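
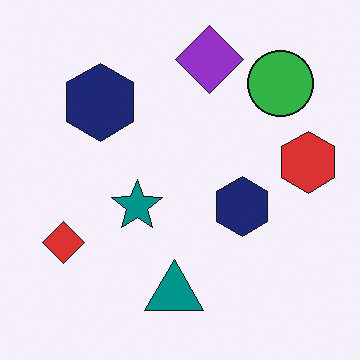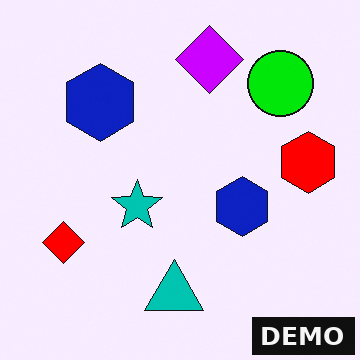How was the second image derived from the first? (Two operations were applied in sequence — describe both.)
The transformation is: heavily oversaturated, then watermarked with the text "DEMO" in the lower-right corner.

All colors are more vivid — a global saturation change. A dark label reading "DEMO" appears in the lower-right corner.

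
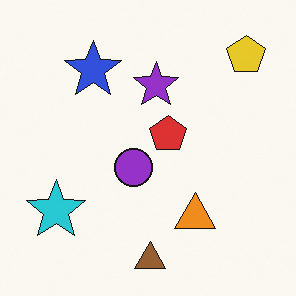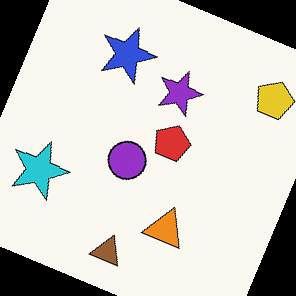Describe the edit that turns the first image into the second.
This is the original image rotated clockwise by a moderate amount.

Every shape is tilted by the same angle and the image corners show triangular fill wedges — a whole-image rotation by a non-right angle.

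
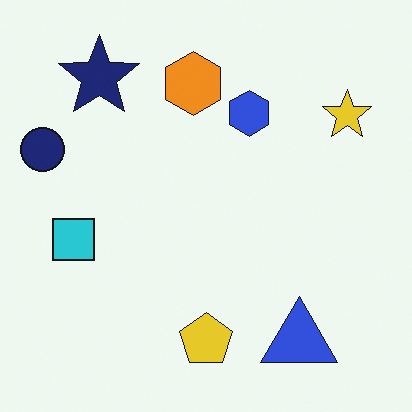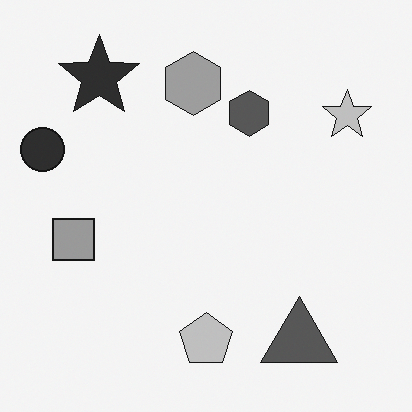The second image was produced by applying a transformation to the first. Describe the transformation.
This is the original image converted to grayscale.

All color is removed — every shape is now a shade of grey.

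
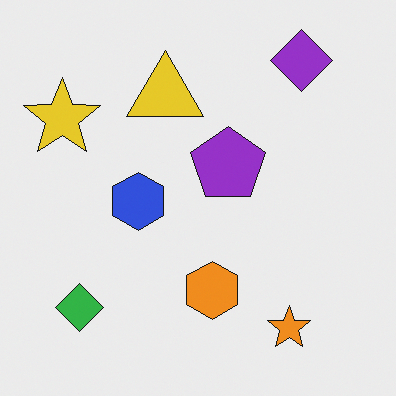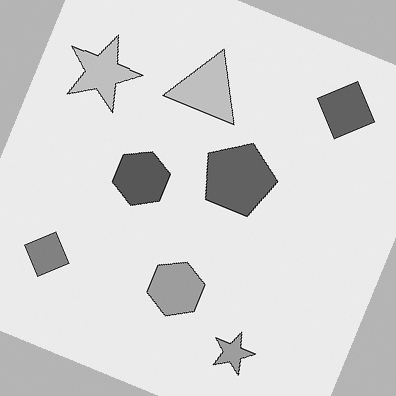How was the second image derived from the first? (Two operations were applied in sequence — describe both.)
It was converted to grayscale, then rotated clockwise by a clearly visible amount.

All color is removed — every shape is now a shade of grey. Every shape is tilted by the same angle and the image corners show triangular fill wedges — a whole-image rotation by a non-right angle.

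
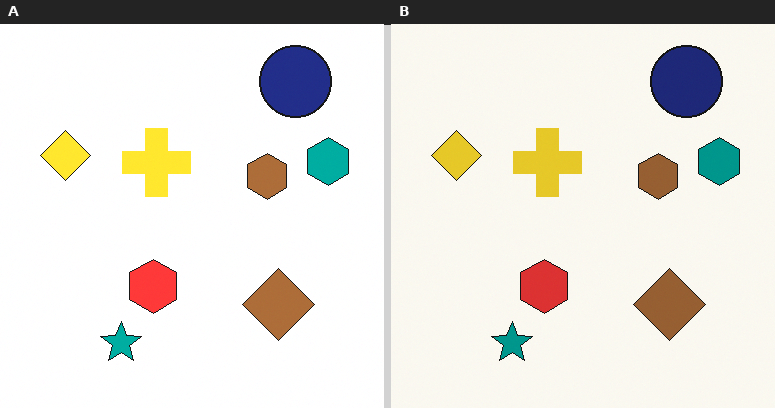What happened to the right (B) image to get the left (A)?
The transformation is: brightened a little.

Every pixel — background and shapes alike — is uniformly brightened.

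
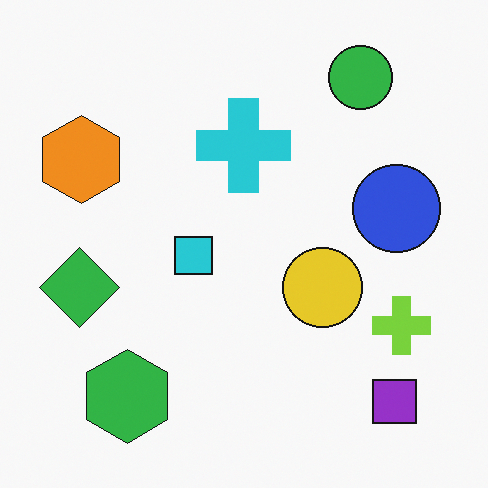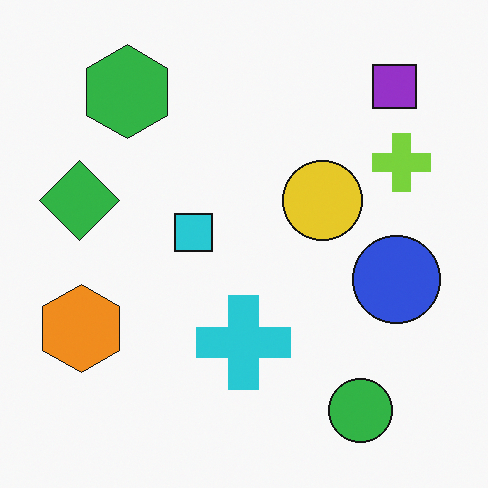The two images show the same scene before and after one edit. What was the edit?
The second image is the first flipped vertically (top ↔ bottom).

The green circle is in the top-right of the first image and the bottom-right of the second — shapes on opposite sides of the horizontal midline have swapped in a mirror flip.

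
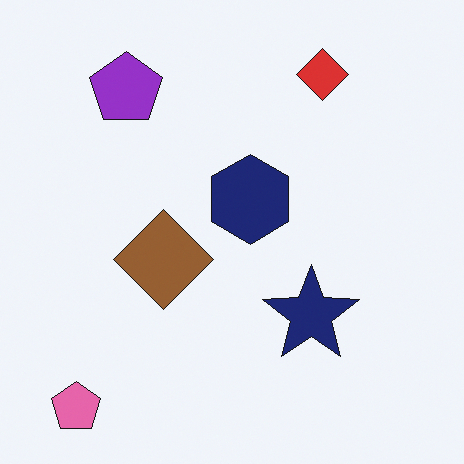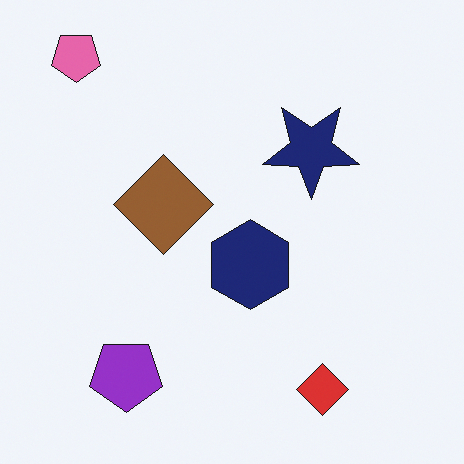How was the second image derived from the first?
It was flipped vertically (top ↔ bottom).

The pink pentagon is in the bottom-left of the first image and the top-left of the second — shapes on opposite sides of the horizontal midline have swapped in a mirror flip.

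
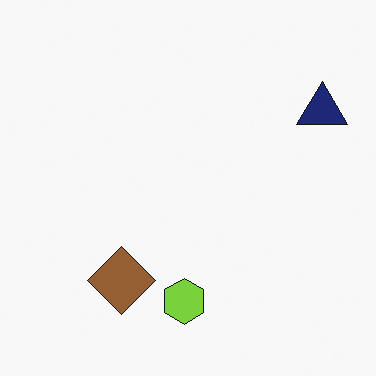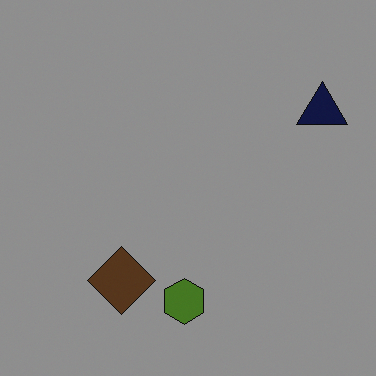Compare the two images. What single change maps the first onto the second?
The transformation is: substantially darkened.

Every pixel — background and shapes alike — is uniformly darkened.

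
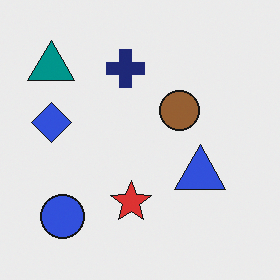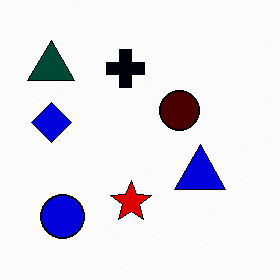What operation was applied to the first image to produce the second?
The second image is the first boosted in contrast.

Tones are pushed away from mid-grey across the whole image — a global contrast change.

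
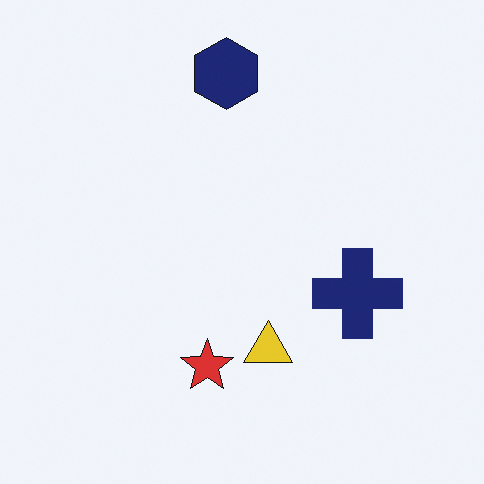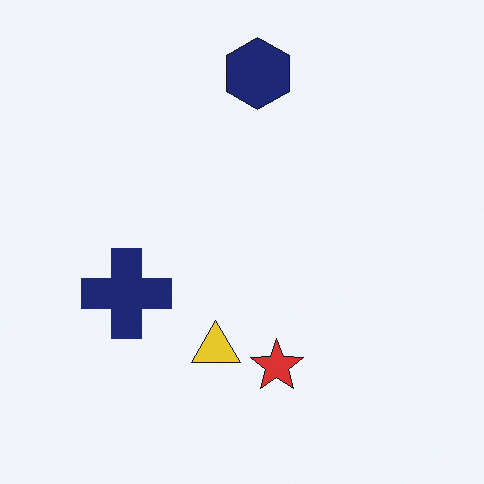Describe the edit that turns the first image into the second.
Flipped horizontally (left ↔ right).

The navy cross is in the right of the first image and the left of the second — shapes on opposite sides of the vertical midline have swapped in a mirror flip.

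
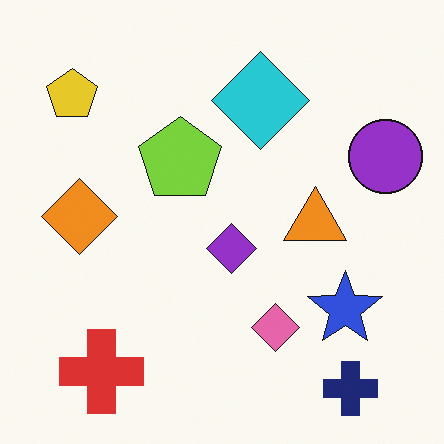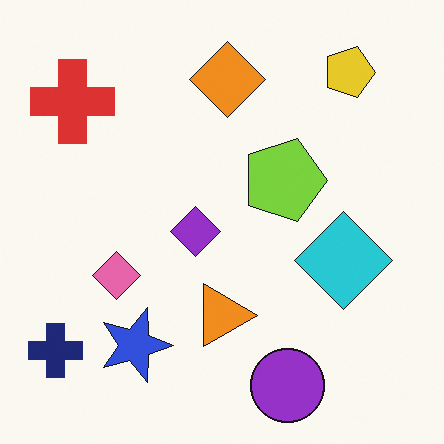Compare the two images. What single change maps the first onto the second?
The transformation is: rotated 90° clockwise.

The navy cross sits in the bottom-right of the first image and the bottom-left of the second — consistent with a whole-image 90° clockwise rotation.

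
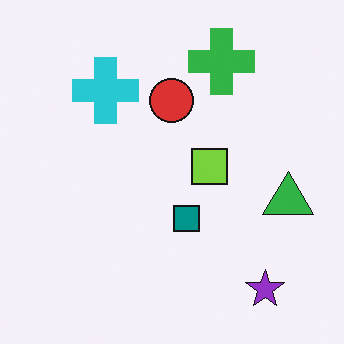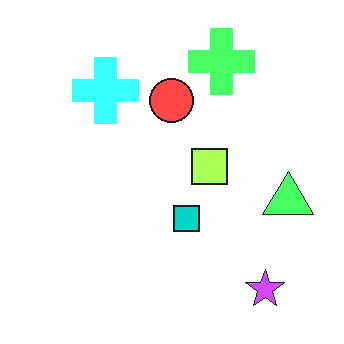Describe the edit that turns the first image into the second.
The image was noticeably brightened.

Every pixel — background and shapes alike — is uniformly brightened.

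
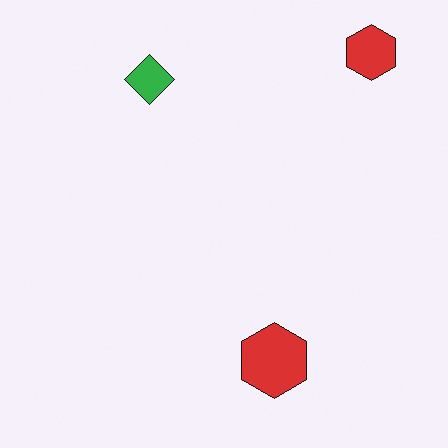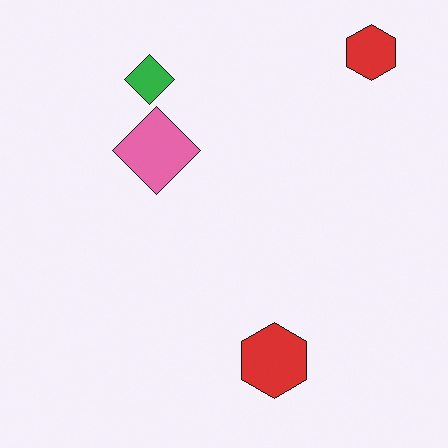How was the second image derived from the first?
The image was overlaid with an additional pink diamond.

A pink diamond appears in the second image that is absent from the first.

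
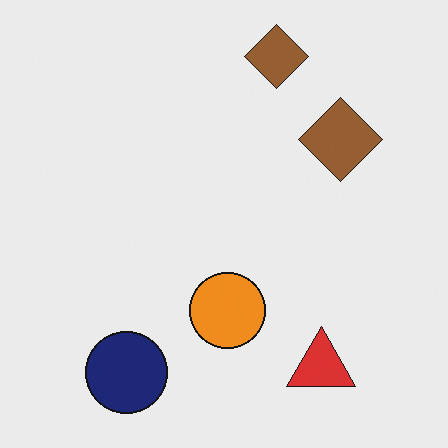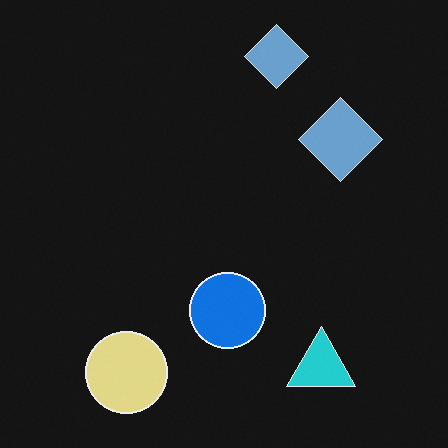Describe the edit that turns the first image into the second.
The image was color-inverted (negative).

The light background has become dark and every shape's color is its complement — a photographic negative.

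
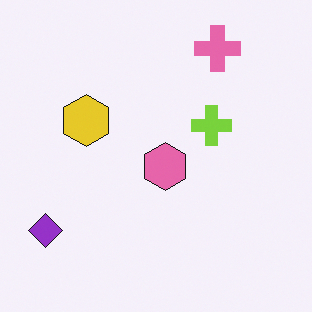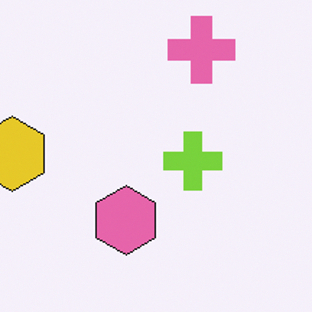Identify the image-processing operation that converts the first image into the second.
The second image is the first cropped to a modestly smaller region and rescaled.

The visible shapes are larger and the field of view is narrower; shapes near the original edges may be partly or wholly outside the frame — a crop-and-rescale.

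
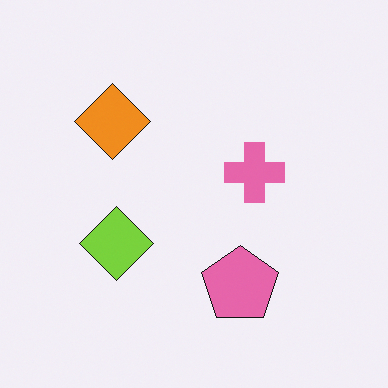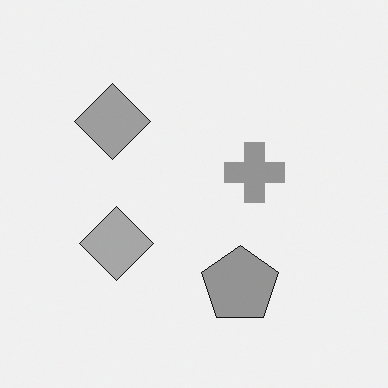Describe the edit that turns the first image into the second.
The transformation is: converted to grayscale.

All color is removed — every shape is now a shade of grey.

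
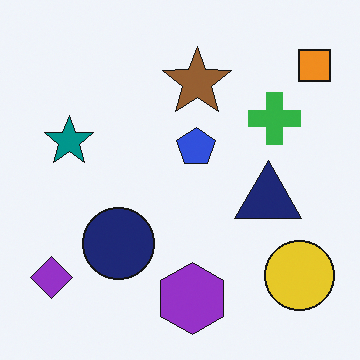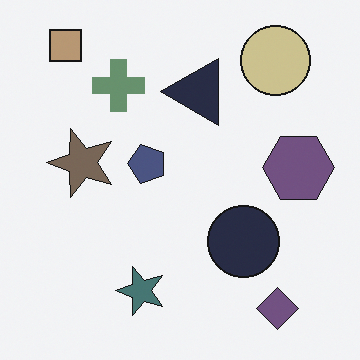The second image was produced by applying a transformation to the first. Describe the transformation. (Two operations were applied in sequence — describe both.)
It was made much more muted (saturation change), then rotated 90° counter-clockwise.

All colors are more muted and greyish — a global saturation change. The orange square sits in the top-right of the first image and the top-left of the second — consistent with a whole-image 90° counter-clockwise rotation.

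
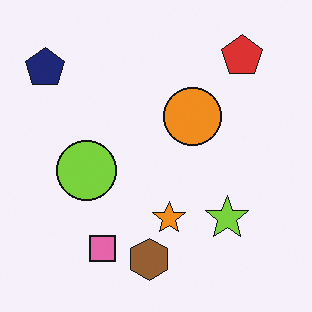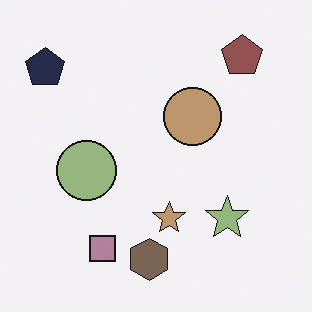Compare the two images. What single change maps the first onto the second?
It was made much more muted (saturation change).

All colors are more muted and greyish — a global saturation change.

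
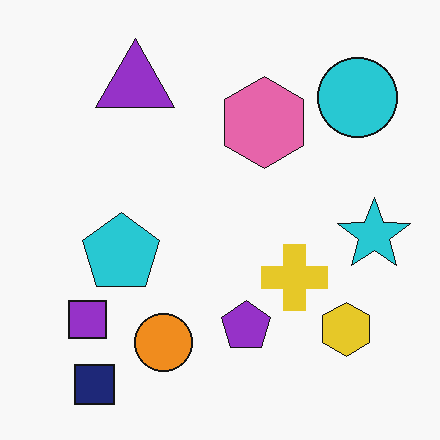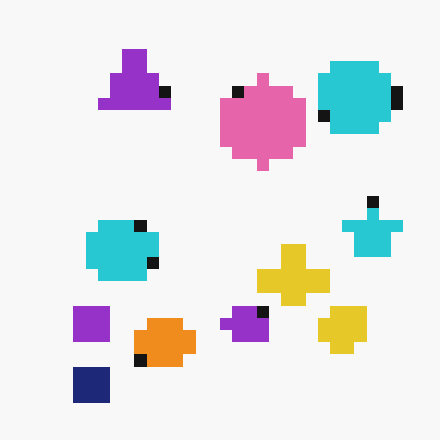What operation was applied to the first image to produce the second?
The transformation is: coarsely pixelated.

Shapes are reduced to large square blocks; fine edges and outlines are lost — a downscale-then-upscale (mosaic) effect.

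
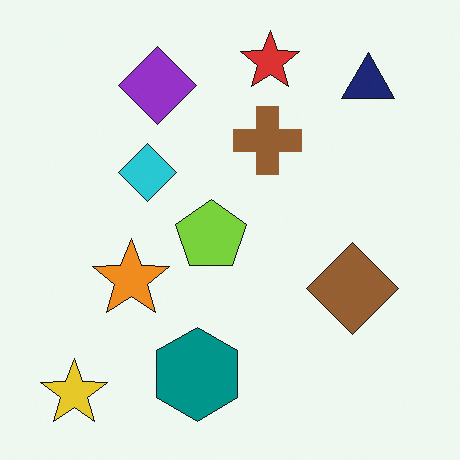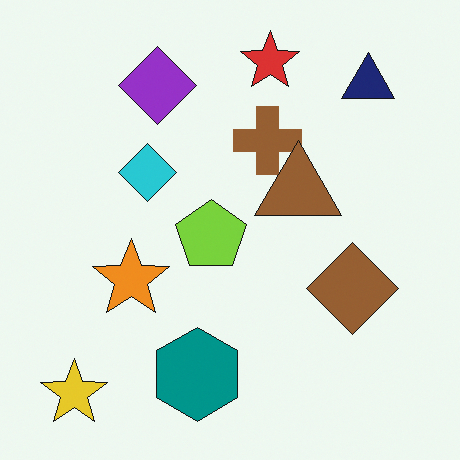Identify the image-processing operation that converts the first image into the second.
Overlaid with an additional brown triangle.

A brown triangle appears in the second image that is absent from the first.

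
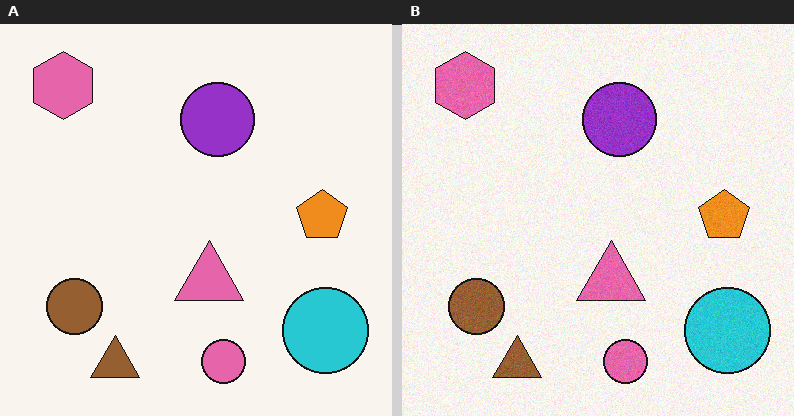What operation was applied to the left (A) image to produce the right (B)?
The image was degraded with subtle gaussian noise.

Random speckle covers the whole image, including the flat background.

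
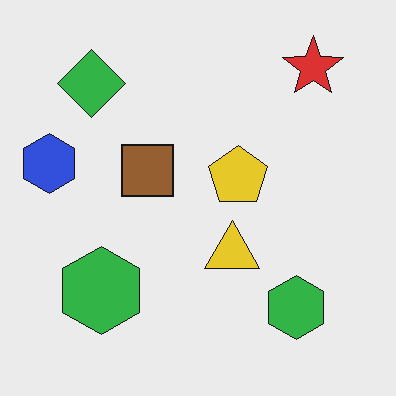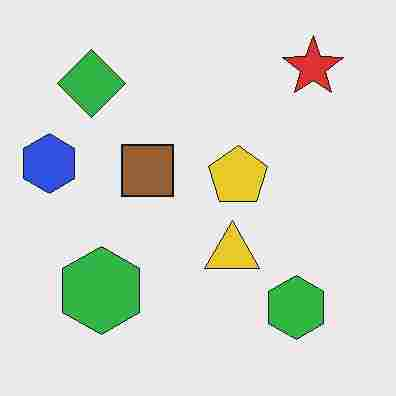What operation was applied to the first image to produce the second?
Heavily JPEG-compressed with obvious blocking artifacts.

Blocky 8×8 compression artifacts appear around shape edges and the flat background shows ringing — characteristic JPEG degradation.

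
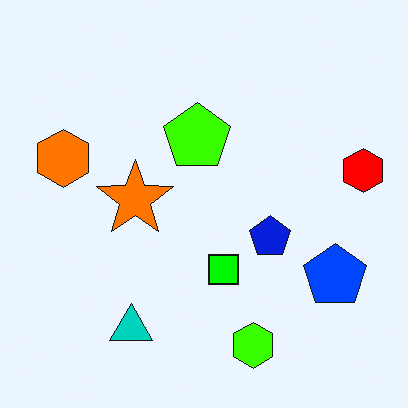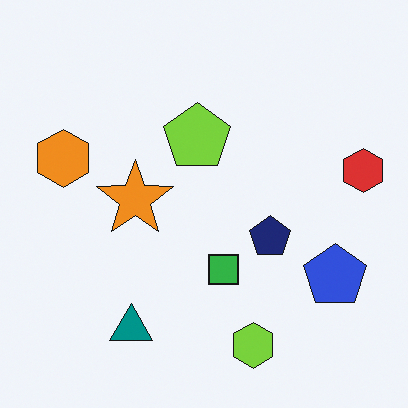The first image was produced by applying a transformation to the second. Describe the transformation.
It was heavily oversaturated.

All colors are more vivid — a global saturation change.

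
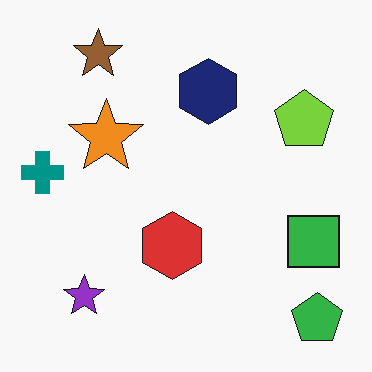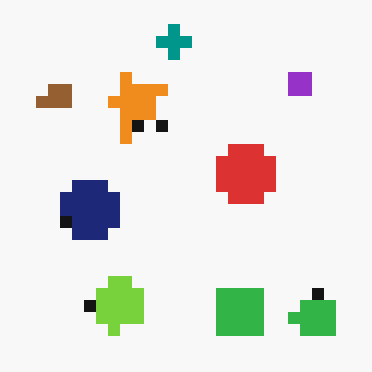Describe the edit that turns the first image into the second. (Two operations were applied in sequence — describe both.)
The image was coarsely pixelated, then transposed (reflected across the top-left ↔ bottom-right diagonal).

Shapes are reduced to large square blocks; fine edges and outlines are lost — a downscale-then-upscale (mosaic) effect. Shapes have swapped their row and column positions — what was in the top-right is now in the bottom-left — a diagonal reflection.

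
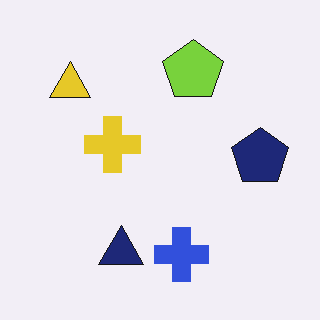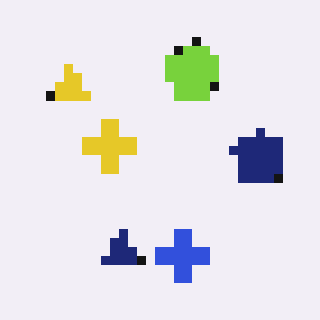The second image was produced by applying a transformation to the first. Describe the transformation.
Coarsely pixelated.

Shapes are reduced to large square blocks; fine edges and outlines are lost — a downscale-then-upscale (mosaic) effect.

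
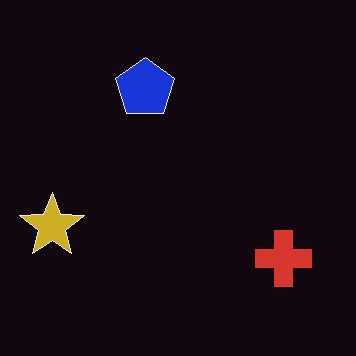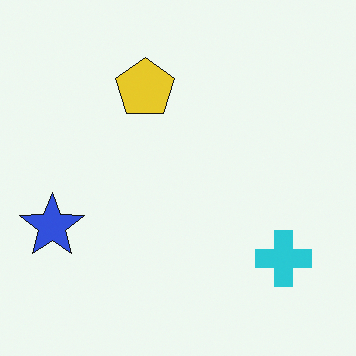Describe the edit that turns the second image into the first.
The transformation is: color-inverted (negative).

The light background has become dark and every shape's color is its complement — a photographic negative.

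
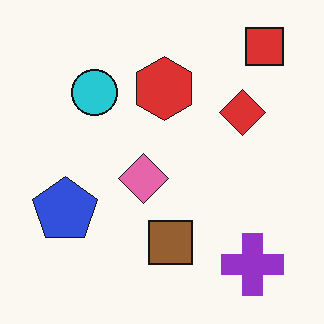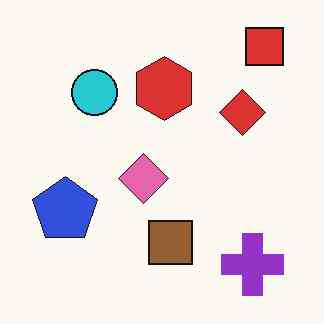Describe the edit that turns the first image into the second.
The transformation is: given moderate JPEG compression.

Blocky 8×8 compression artifacts appear around shape edges and the flat background shows ringing — characteristic JPEG degradation.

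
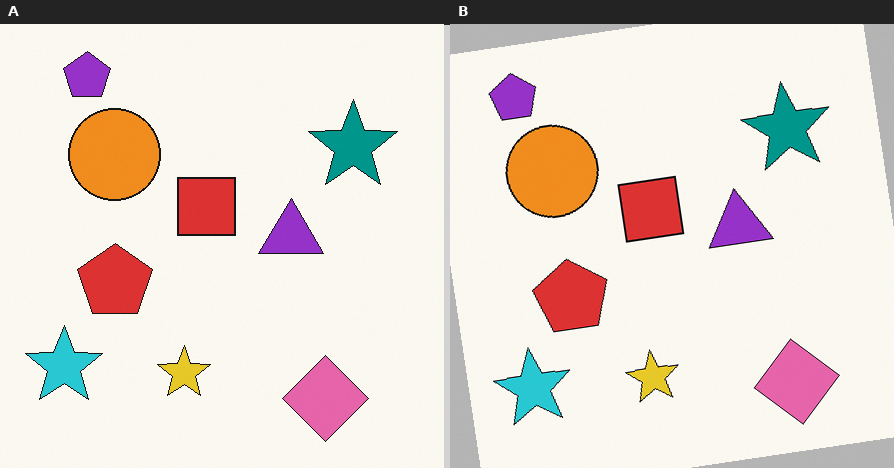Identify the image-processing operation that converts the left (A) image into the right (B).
The transformation is: rotated counter-clockwise by a small amount.

Every shape is tilted by the same angle and the image corners show triangular fill wedges — a whole-image rotation by a non-right angle.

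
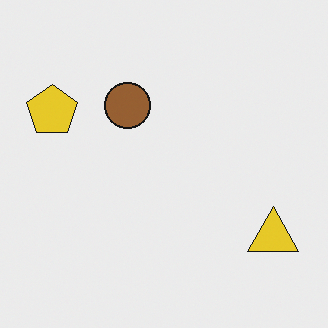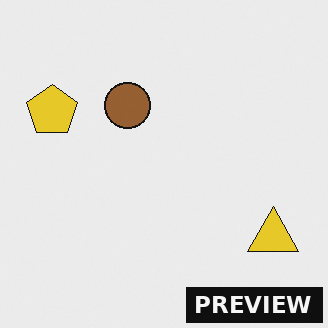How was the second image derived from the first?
It was watermarked with the text "PREVIEW" in the lower-right corner.

A dark label reading "PREVIEW" appears in the lower-right corner.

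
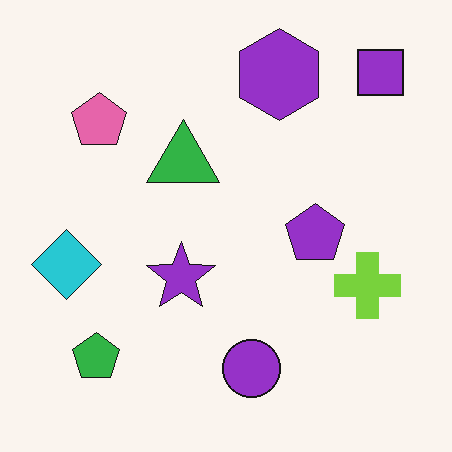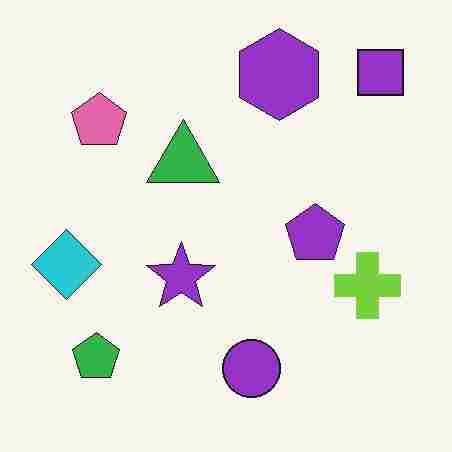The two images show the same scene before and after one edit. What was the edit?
Degraded with heavy JPEG compression.

Blocky 8×8 compression artifacts appear around shape edges and the flat background shows ringing — characteristic JPEG degradation.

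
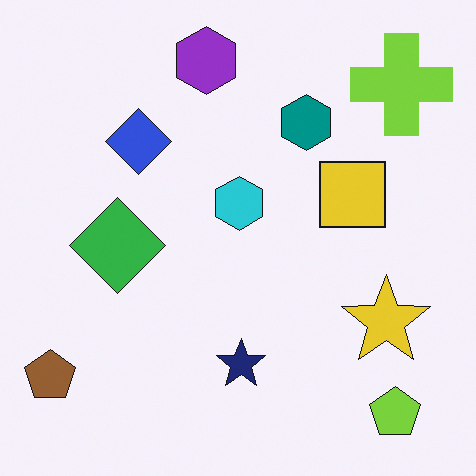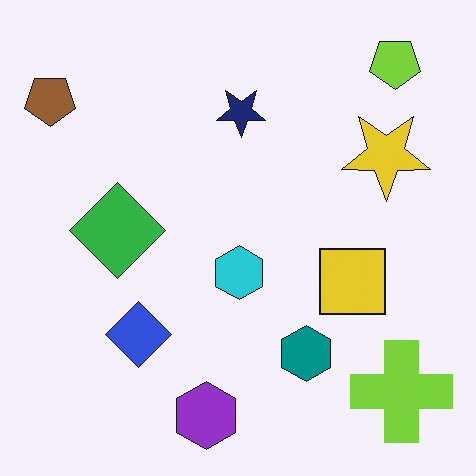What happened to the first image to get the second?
The transformation is: flipped vertically (top ↔ bottom).

The purple hexagon is in the top of the first image and the bottom of the second — shapes on opposite sides of the horizontal midline have swapped in a mirror flip.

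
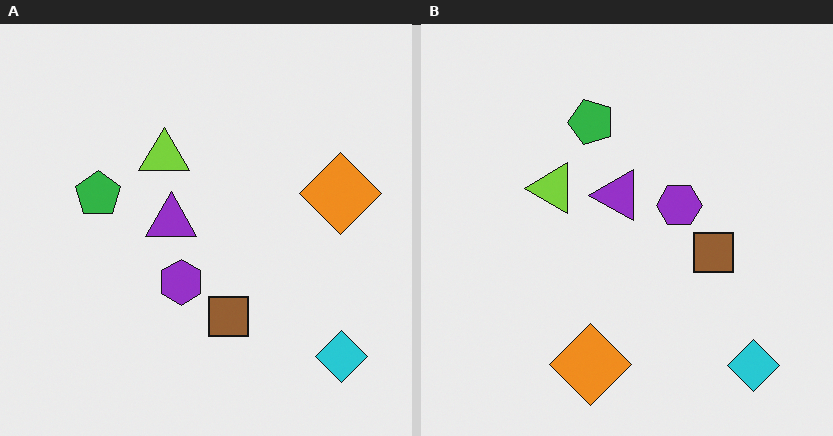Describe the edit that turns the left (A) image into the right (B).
The right (B) image is the left (A) transposed (reflected across the top-left ↔ bottom-right diagonal).

Shapes have swapped their row and column positions — what was in the top-right is now in the bottom-left — a diagonal reflection.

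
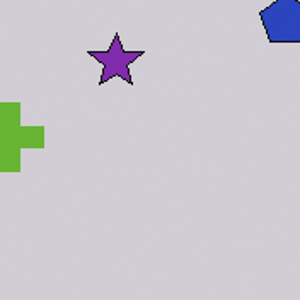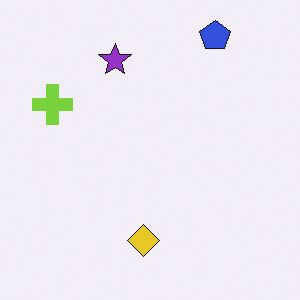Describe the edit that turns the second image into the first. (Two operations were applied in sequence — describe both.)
The first image is the second cropped tightly and scaled back up, then slightly darkened.

The visible shapes are larger and the field of view is narrower; shapes near the original edges may be partly or wholly outside the frame — a crop-and-rescale. Every pixel — background and shapes alike — is uniformly darkened.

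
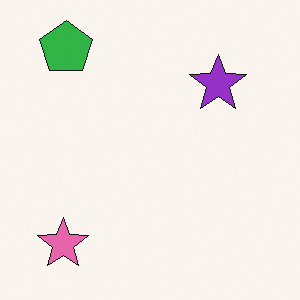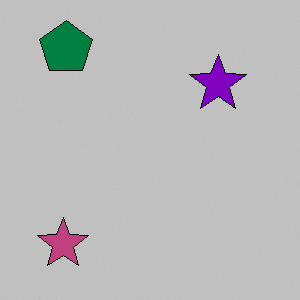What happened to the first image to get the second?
The second image is the first heavily posterized to just a handful of flat colors.

Each flat color has snapped to a coarser quantized level — most visibly, the near-white background has dropped to a flat grey.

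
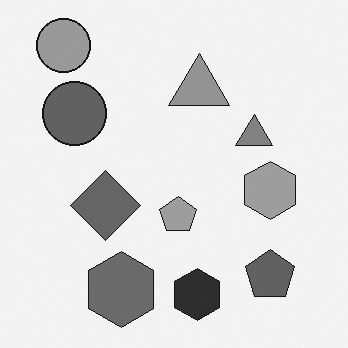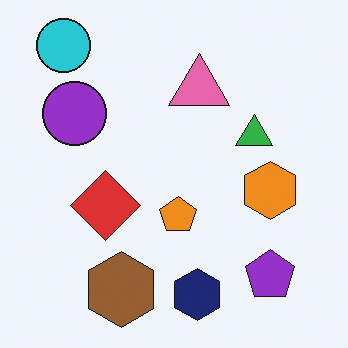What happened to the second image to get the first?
This is the original image converted to grayscale.

All color is removed — every shape is now a shade of grey.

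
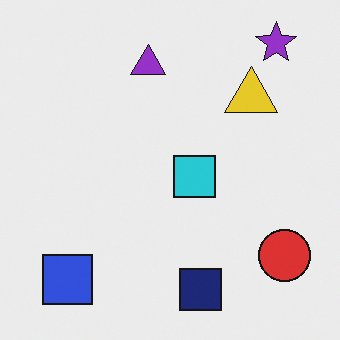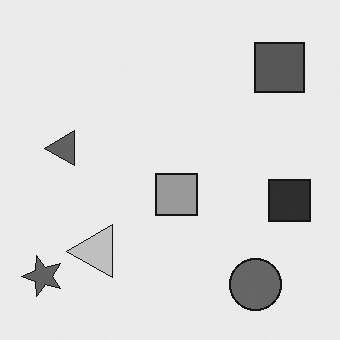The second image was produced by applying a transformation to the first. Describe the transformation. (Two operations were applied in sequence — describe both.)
The second image is the first converted to grayscale, then transposed (reflected across the top-left ↔ bottom-right diagonal).

All color is removed — every shape is now a shade of grey. Shapes have swapped their row and column positions — what was in the top-right is now in the bottom-left — a diagonal reflection.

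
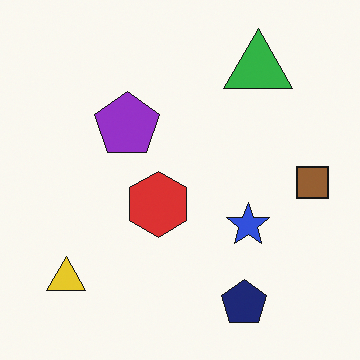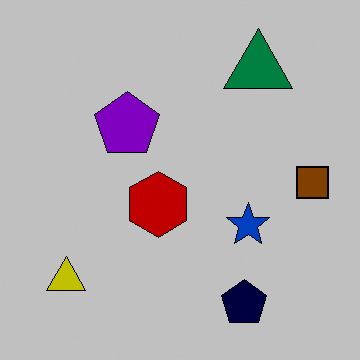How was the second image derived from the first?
The transformation is: heavily posterized to just a handful of flat colors.

Each flat color has snapped to a coarser quantized level — most visibly, the near-white background has dropped to a flat grey.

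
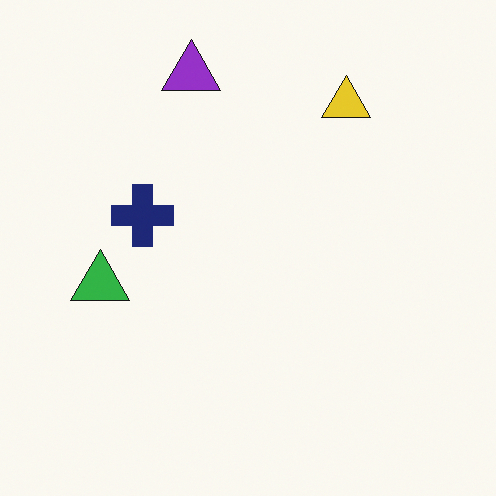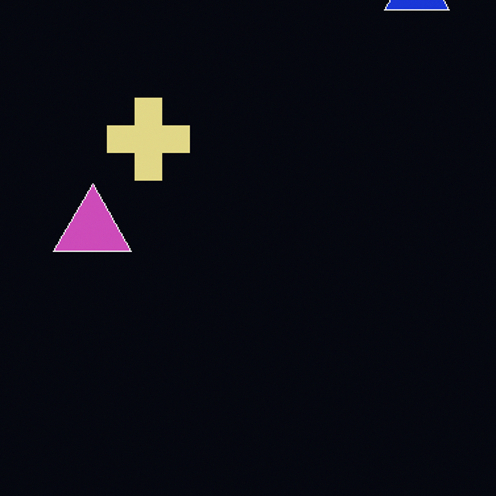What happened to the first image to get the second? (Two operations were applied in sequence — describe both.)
The second image is the first color-inverted (negative), then cropped to a modestly smaller region and rescaled.

The light background has become dark and every shape's color is its complement — a photographic negative. The visible shapes are larger and the field of view is narrower; shapes near the original edges may be partly or wholly outside the frame — a crop-and-rescale.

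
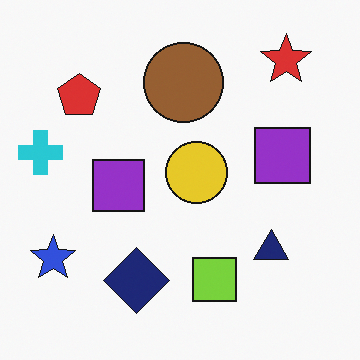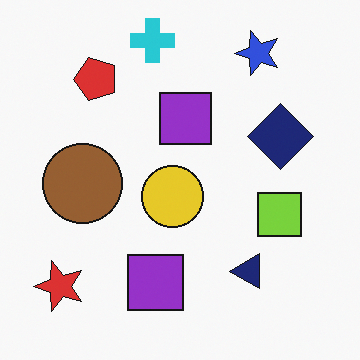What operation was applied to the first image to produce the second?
Transposed (reflected across the top-left ↔ bottom-right diagonal).

Shapes have swapped their row and column positions — what was in the top-right is now in the bottom-left — a diagonal reflection.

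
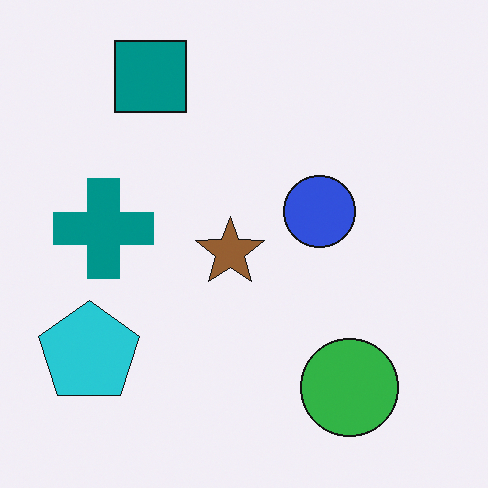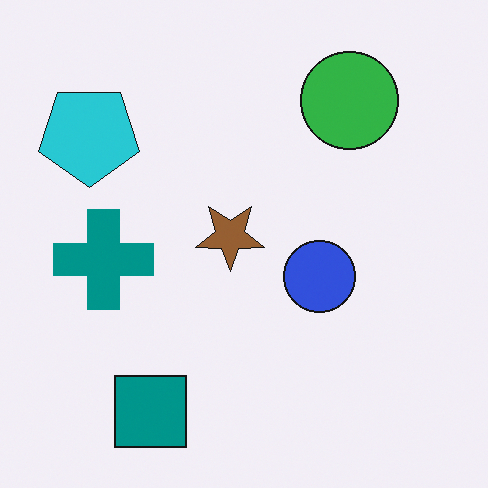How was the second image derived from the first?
The image was flipped vertically (top ↔ bottom).

The teal square is in the top-left of the first image and the bottom-left of the second — shapes on opposite sides of the horizontal midline have swapped in a mirror flip.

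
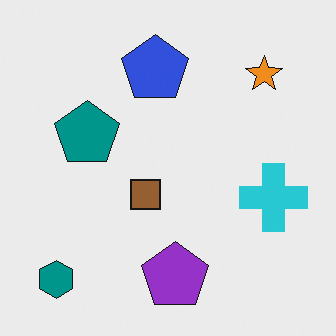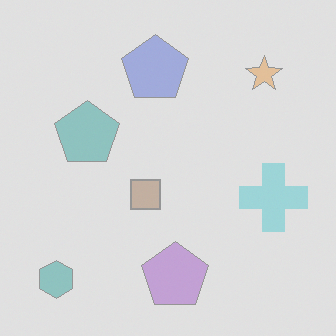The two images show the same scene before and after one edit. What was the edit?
This is the original image washed out (contrast reduced).

Tones are pushed toward mid-grey across the whole image — a global contrast change.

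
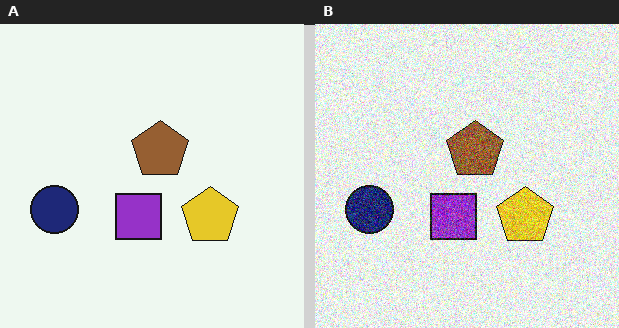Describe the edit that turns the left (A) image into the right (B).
It was degraded with strong gaussian noise.

Random speckle covers the whole image, including the flat background.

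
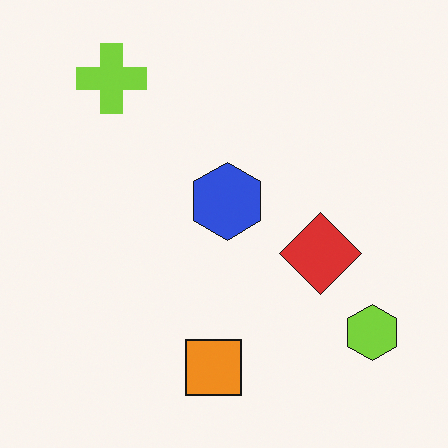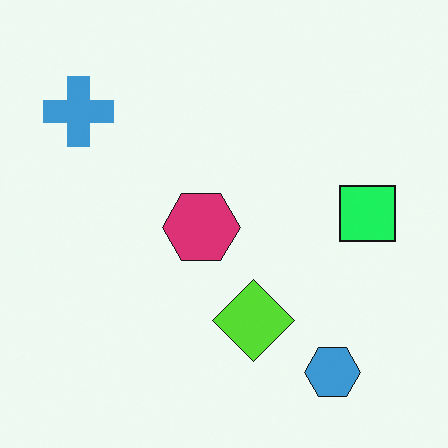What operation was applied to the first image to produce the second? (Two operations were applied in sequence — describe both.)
The second image is the first hue-shifted by a moderate amount, then transposed (reflected across the top-left ↔ bottom-right diagonal).

Every shape's color has rotated by the same amount around the hue wheel — a uniform hue shift. Shapes have swapped their row and column positions — what was in the top-right is now in the bottom-left — a diagonal reflection.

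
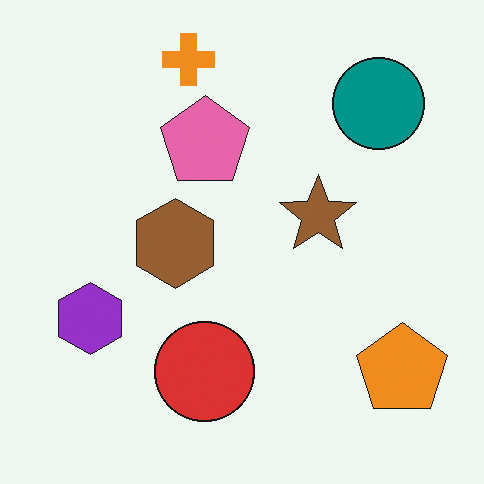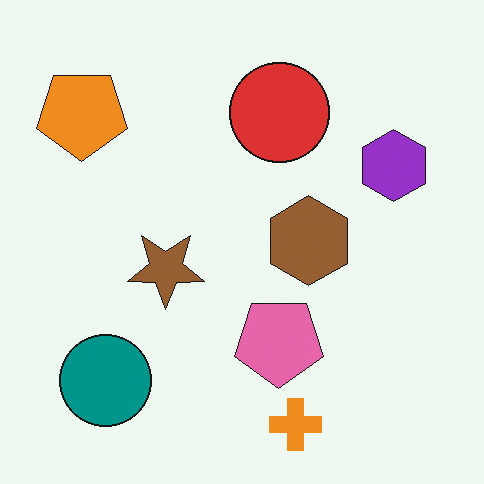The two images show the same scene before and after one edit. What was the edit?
Rotated 180°.

The orange pentagon sits in the bottom-right of the first image and the top-left of the second — consistent with a whole-image 180° rotation.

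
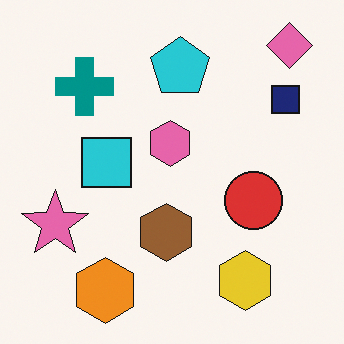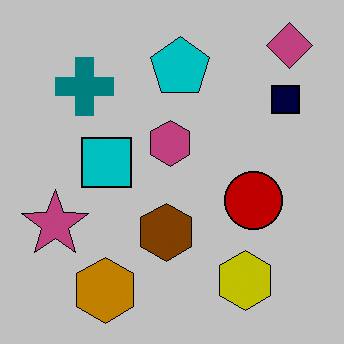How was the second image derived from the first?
The second image is the first aggressively posterized.

Each flat color has snapped to a coarser quantized level — most visibly, the near-white background has dropped to a flat grey.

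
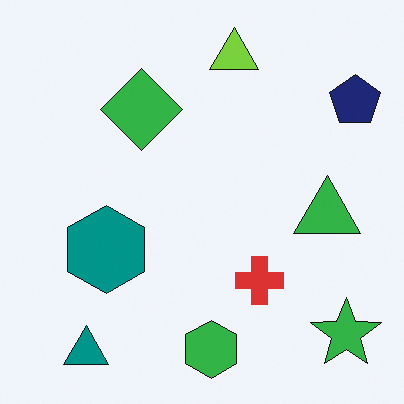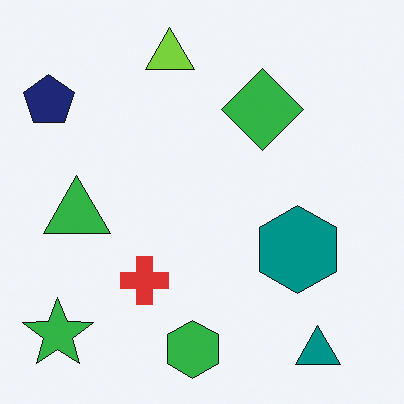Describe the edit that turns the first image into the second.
Flipped horizontally (left ↔ right).

The navy pentagon is in the top-right of the first image and the top-left of the second — shapes on opposite sides of the vertical midline have swapped in a mirror flip.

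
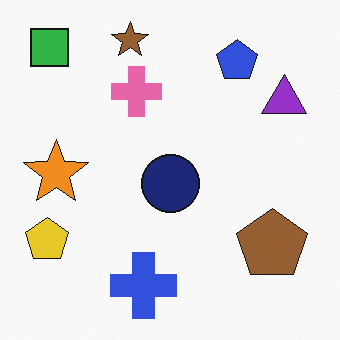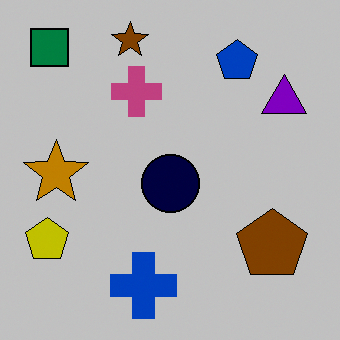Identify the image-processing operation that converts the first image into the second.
The transformation is: aggressively posterized.

Each flat color has snapped to a coarser quantized level — most visibly, the near-white background has dropped to a flat grey.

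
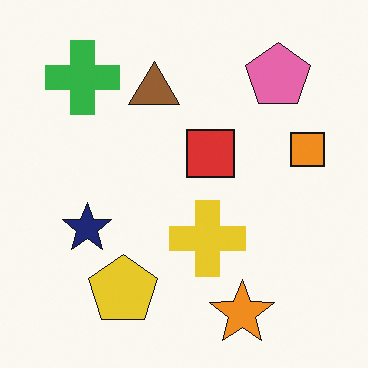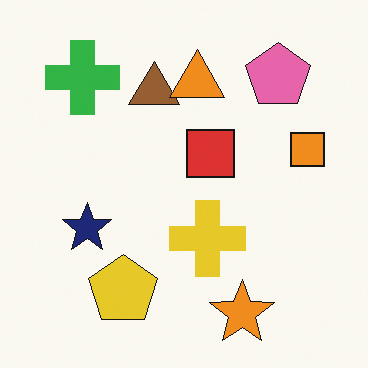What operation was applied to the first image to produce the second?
The transformation is: overlaid with an additional orange triangle.

An orange triangle appears in the second image that is absent from the first.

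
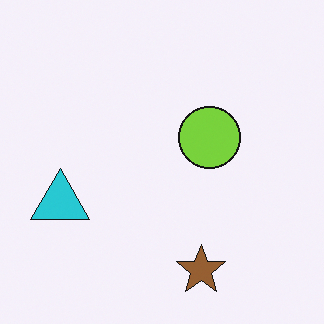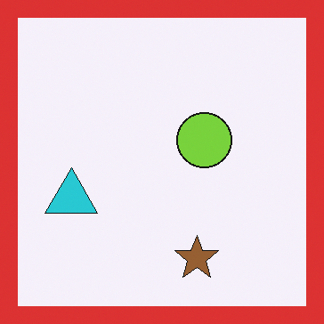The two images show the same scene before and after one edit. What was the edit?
It was framed with a red border.

A solid red frame runs around the edge of the second image, with the content slightly shrunk inside it.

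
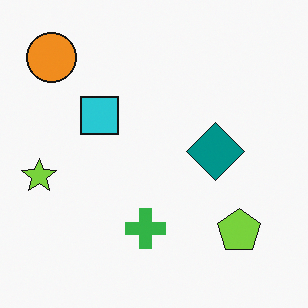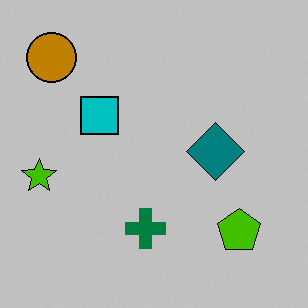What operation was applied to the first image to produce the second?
Aggressively posterized.

Each flat color has snapped to a coarser quantized level — most visibly, the near-white background has dropped to a flat grey.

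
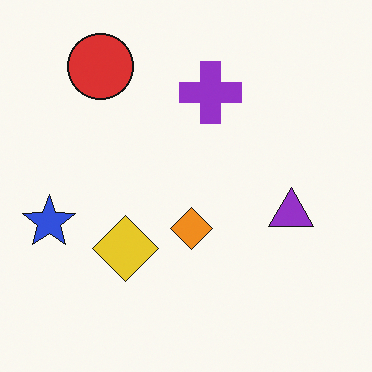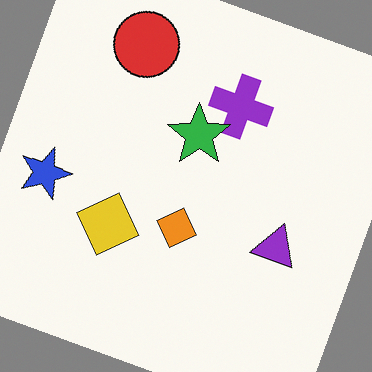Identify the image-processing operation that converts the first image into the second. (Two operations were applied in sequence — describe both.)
This is the original image rotated clockwise by a moderate amount, then overlaid with an additional green star.

Every shape is tilted by the same angle and the image corners show triangular fill wedges — a whole-image rotation by a non-right angle. A green star appears in the second image that is absent from the first.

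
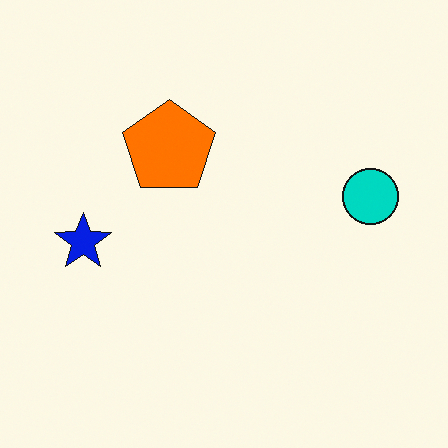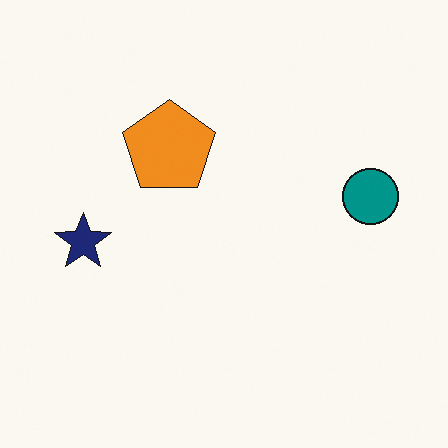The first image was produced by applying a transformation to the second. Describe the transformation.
This is the original image heavily oversaturated.

All colors are more vivid — a global saturation change.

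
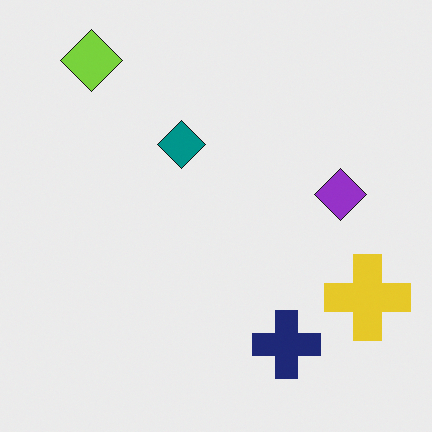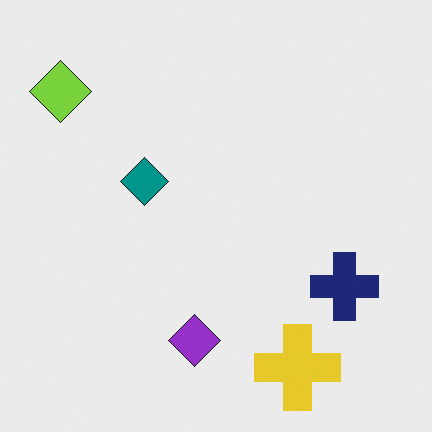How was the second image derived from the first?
The image was transposed (reflected across the top-left ↔ bottom-right diagonal).

Shapes have swapped their row and column positions — what was in the top-right is now in the bottom-left — a diagonal reflection.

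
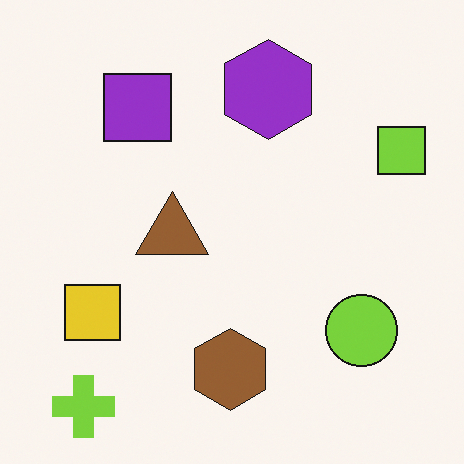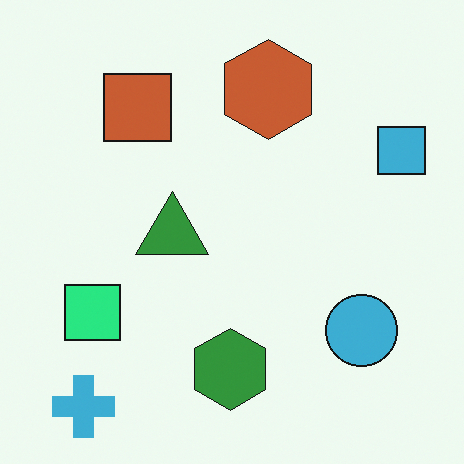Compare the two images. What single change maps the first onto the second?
Hue-shifted through roughly a third of the color wheel.

Every shape's color has rotated by the same amount around the hue wheel — a uniform hue shift.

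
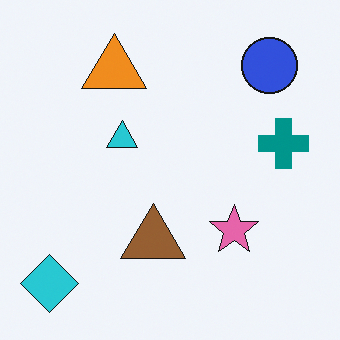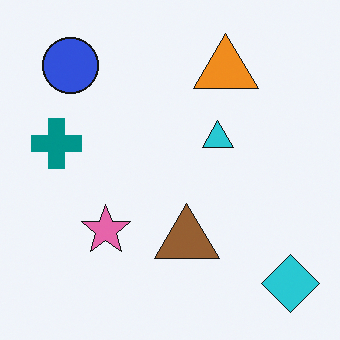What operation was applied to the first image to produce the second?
The image was flipped horizontally (left ↔ right).

The cyan diamond is in the bottom-left of the first image and the bottom-right of the second — shapes on opposite sides of the vertical midline have swapped in a mirror flip.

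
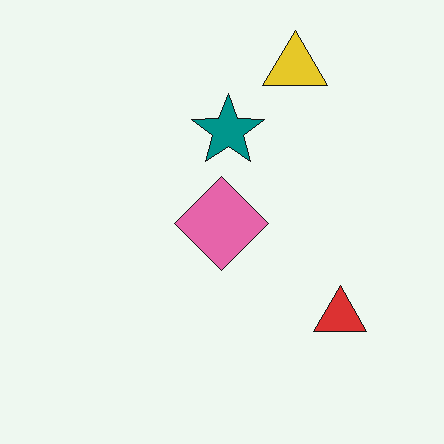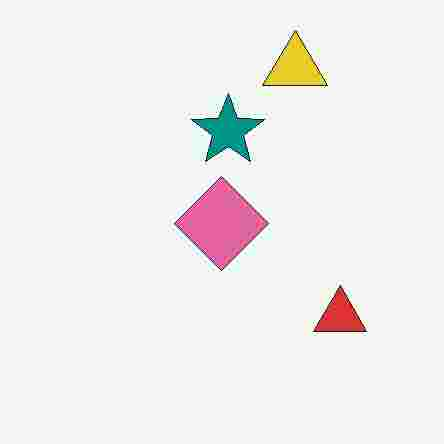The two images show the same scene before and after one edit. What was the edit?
This is the original image heavily JPEG-compressed with obvious blocking artifacts.

Blocky 8×8 compression artifacts appear around shape edges and the flat background shows ringing — characteristic JPEG degradation.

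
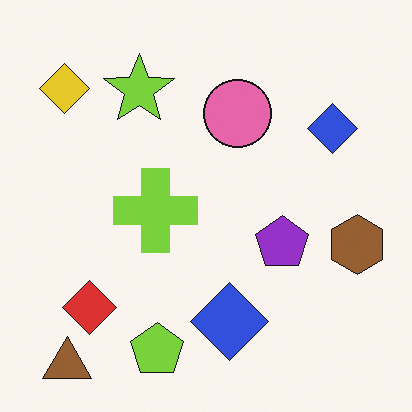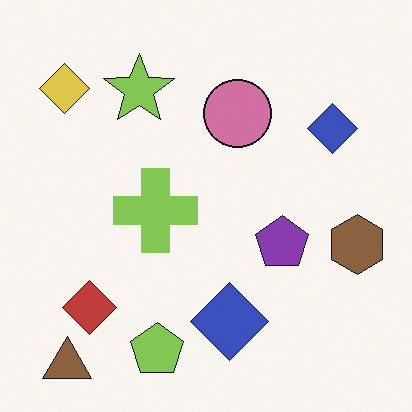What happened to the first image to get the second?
It was slightly desaturated.

All colors are more muted and greyish — a global saturation change.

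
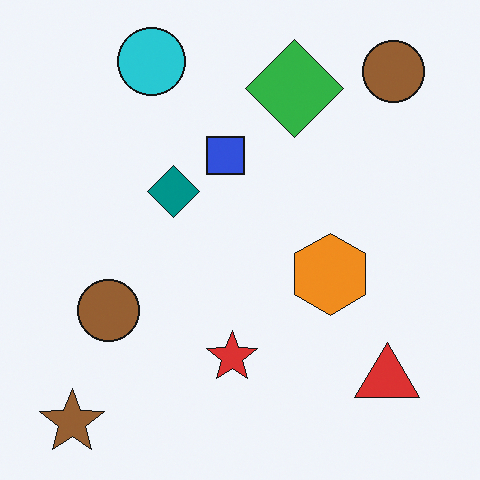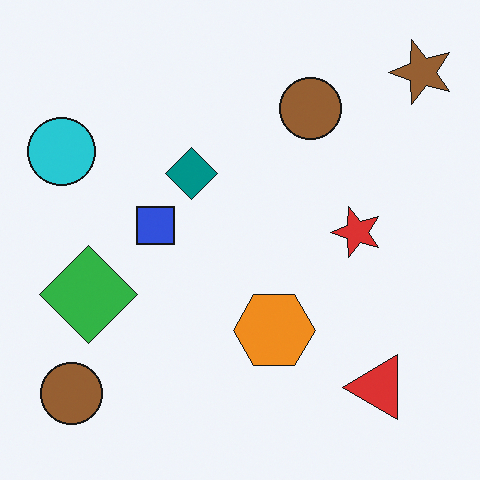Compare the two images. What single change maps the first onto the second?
This is the original image transposed (reflected across the top-left ↔ bottom-right diagonal).

Shapes have swapped their row and column positions — what was in the top-right is now in the bottom-left — a diagonal reflection.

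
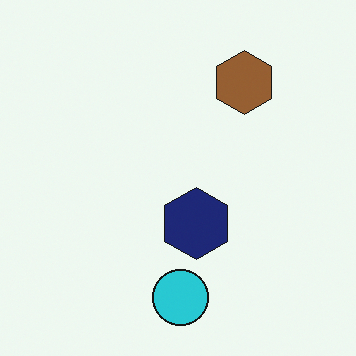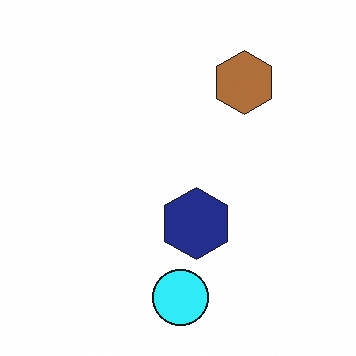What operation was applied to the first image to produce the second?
It was brightened a little.

Every pixel — background and shapes alike — is uniformly brightened.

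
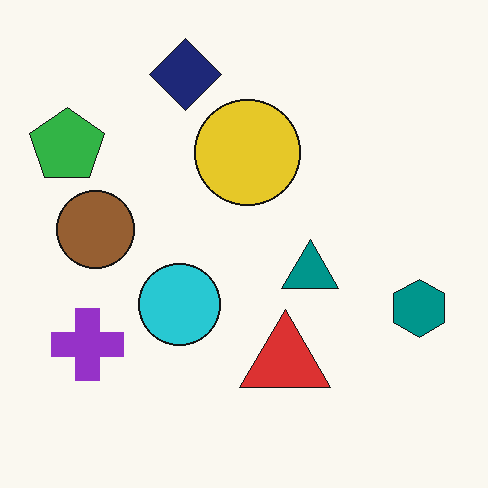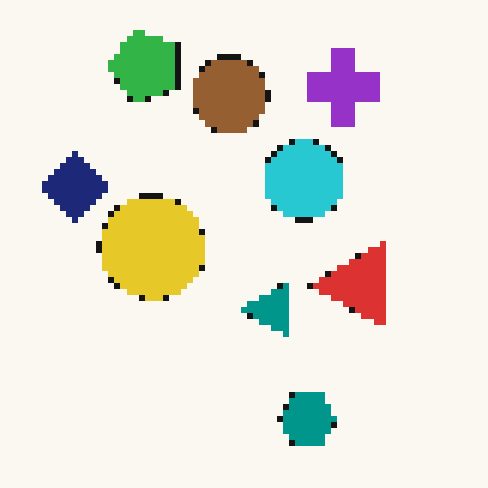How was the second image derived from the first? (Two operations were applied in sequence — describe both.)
The image was pixelated into visible square blocks, then transposed (reflected across the top-left ↔ bottom-right diagonal).

Shapes are reduced to large square blocks; fine edges and outlines are lost — a downscale-then-upscale (mosaic) effect. Shapes have swapped their row and column positions — what was in the top-right is now in the bottom-left — a diagonal reflection.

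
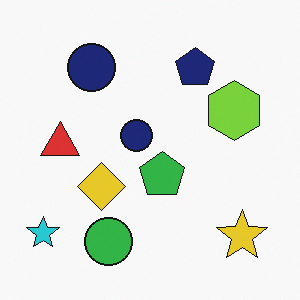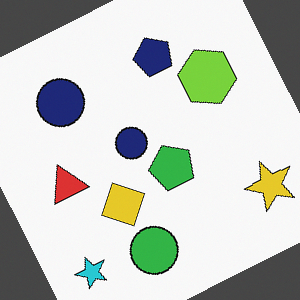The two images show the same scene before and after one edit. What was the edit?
Rotated counter-clockwise by a clearly visible amount.

Every shape is tilted by the same angle and the image corners show triangular fill wedges — a whole-image rotation by a non-right angle.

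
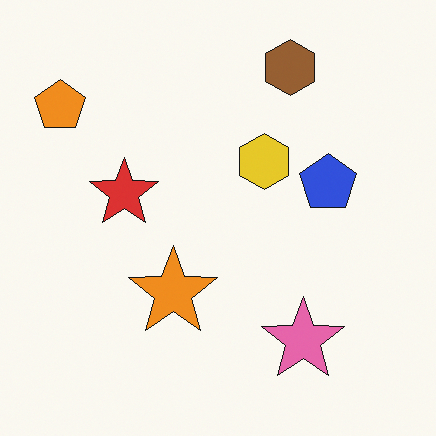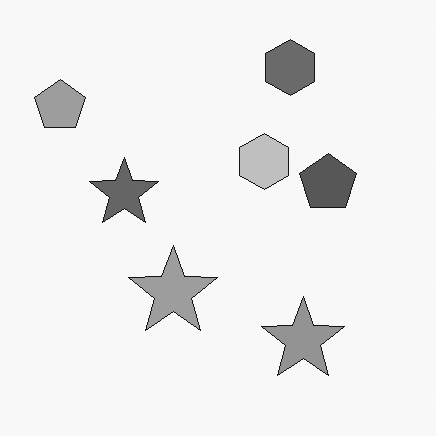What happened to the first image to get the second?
The image was converted to grayscale.

All color is removed — every shape is now a shade of grey.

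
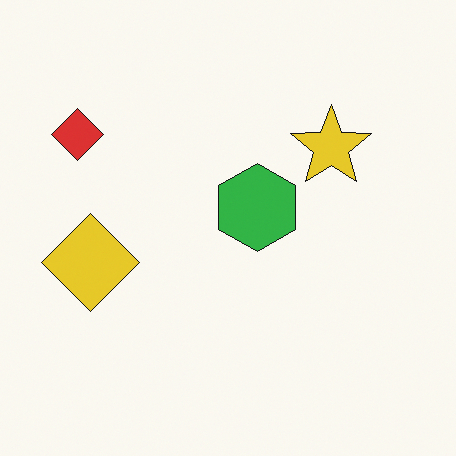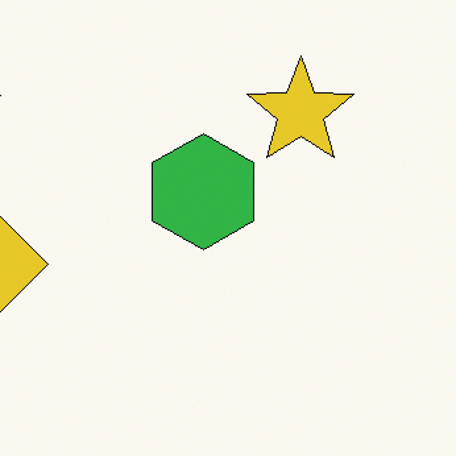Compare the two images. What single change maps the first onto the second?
The image was cropped to a modestly smaller region and rescaled.

The visible shapes are larger and the field of view is narrower; shapes near the original edges may be partly or wholly outside the frame — a crop-and-rescale.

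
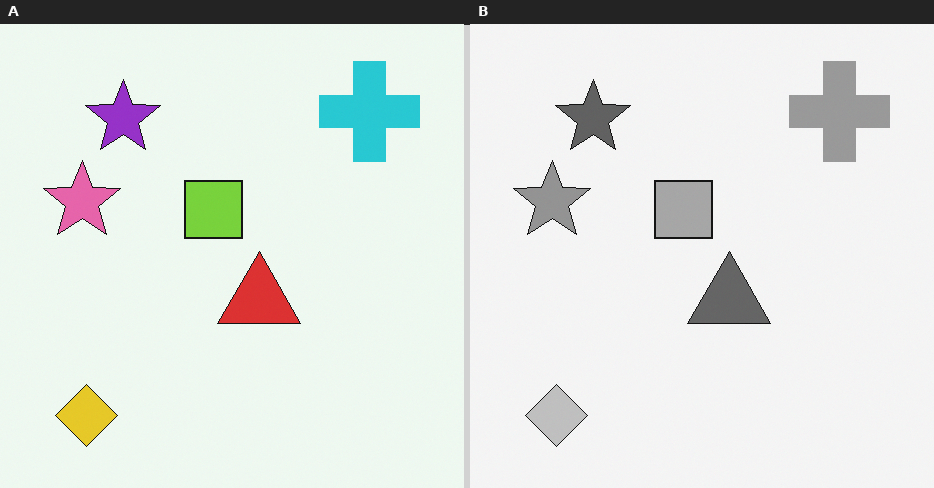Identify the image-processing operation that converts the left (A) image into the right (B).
It was converted to grayscale.

All color is removed — every shape is now a shade of grey.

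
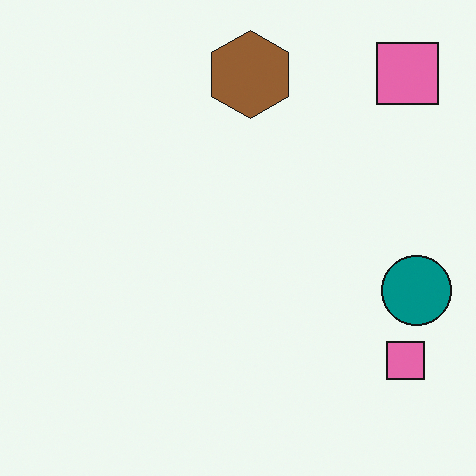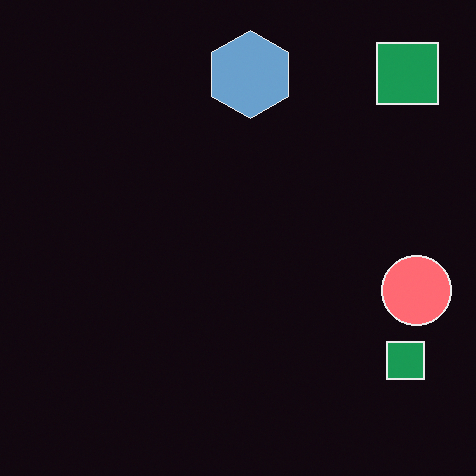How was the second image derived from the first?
This is the original image color-inverted (negative).

The light background has become dark and every shape's color is its complement — a photographic negative.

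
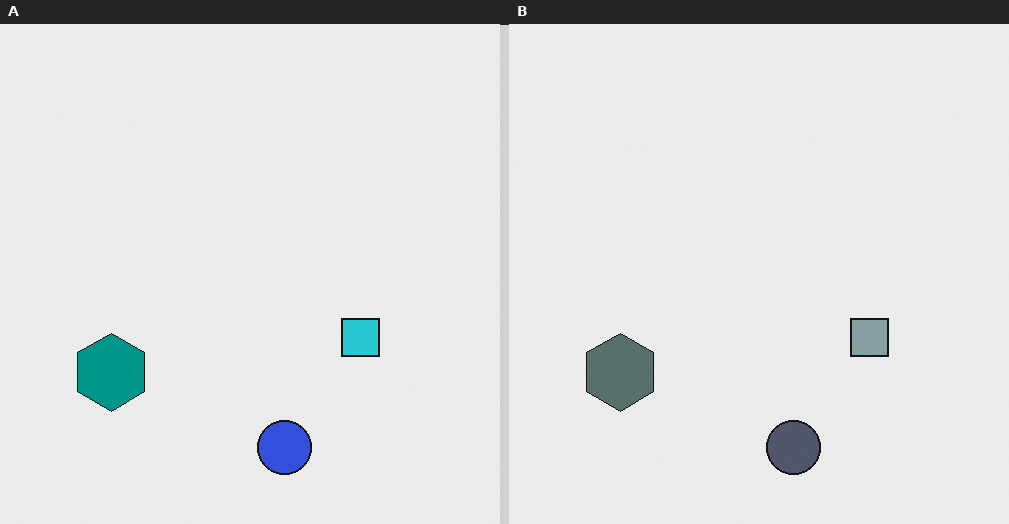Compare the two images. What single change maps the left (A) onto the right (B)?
The transformation is: made much more muted (saturation change).

All colors are more muted and greyish — a global saturation change.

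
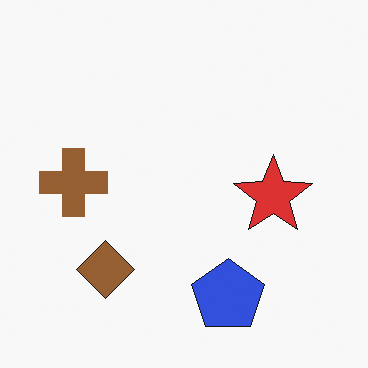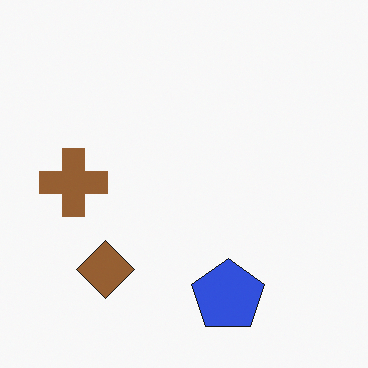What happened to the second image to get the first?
This is the original image overlaid with an additional red star.

A red star appears in the first image that is absent from the second.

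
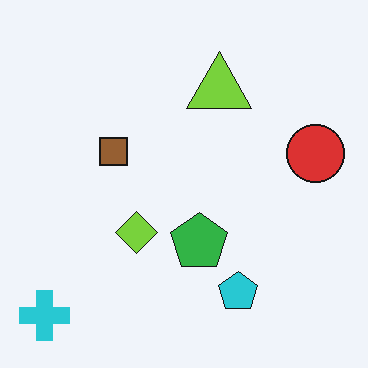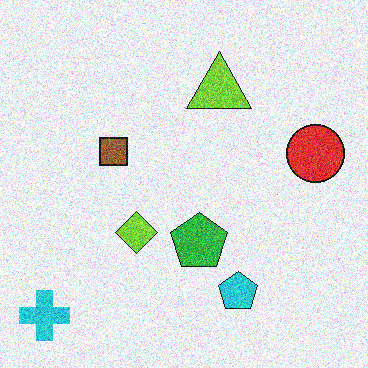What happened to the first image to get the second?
This is the original image degraded with strong gaussian noise.

Random speckle covers the whole image, including the flat background.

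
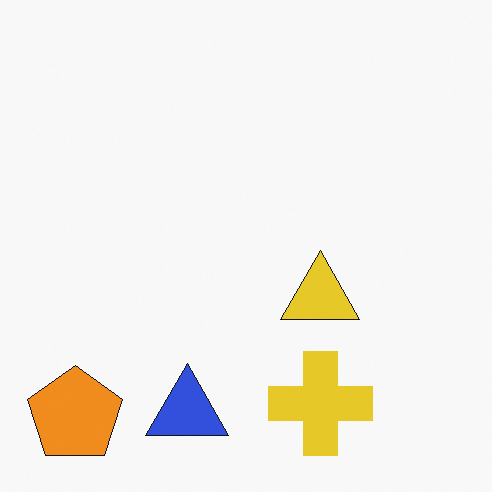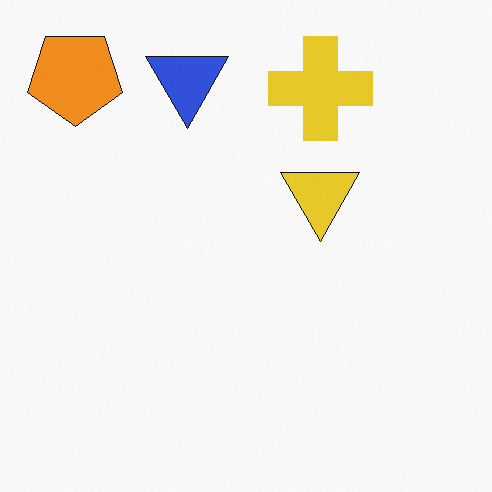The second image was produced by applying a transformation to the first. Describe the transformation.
It was flipped vertically (top ↔ bottom).

The orange pentagon is in the bottom-left of the first image and the top-left of the second — shapes on opposite sides of the horizontal midline have swapped in a mirror flip.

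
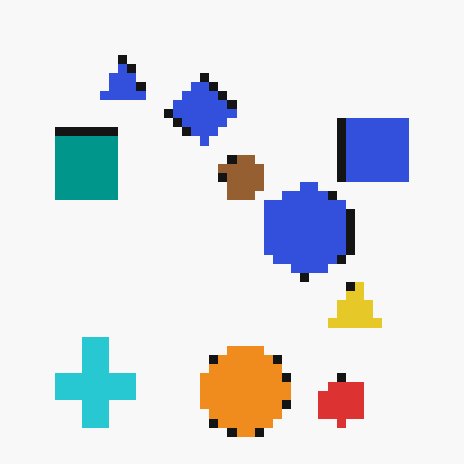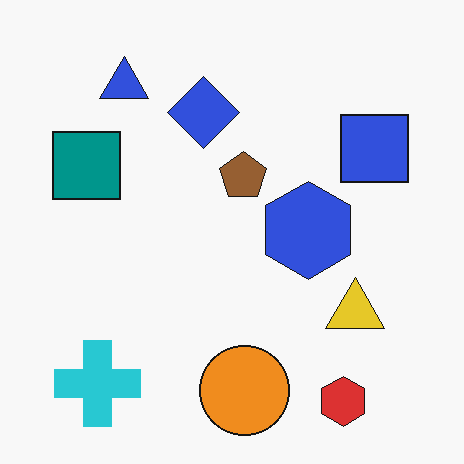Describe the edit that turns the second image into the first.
The image was coarsely pixelated.

Shapes are reduced to large square blocks; fine edges and outlines are lost — a downscale-then-upscale (mosaic) effect.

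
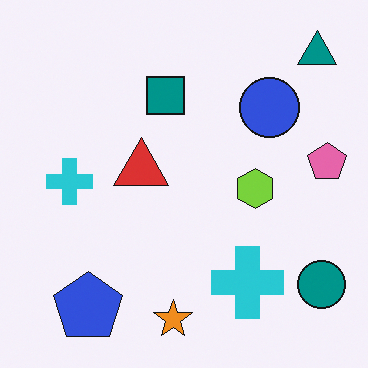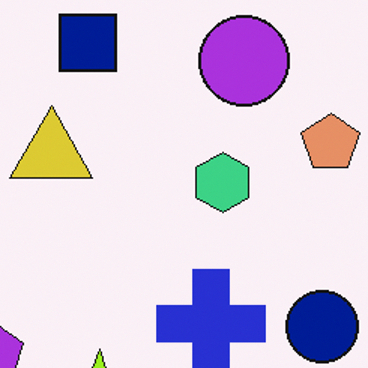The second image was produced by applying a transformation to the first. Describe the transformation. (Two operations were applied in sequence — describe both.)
The image was cropped to a modestly smaller region and rescaled, then hue-shifted by a small amount.

The visible shapes are larger and the field of view is narrower; shapes near the original edges may be partly or wholly outside the frame — a crop-and-rescale. Every shape's color has rotated by the same amount around the hue wheel — a uniform hue shift.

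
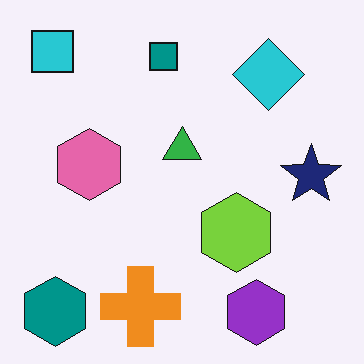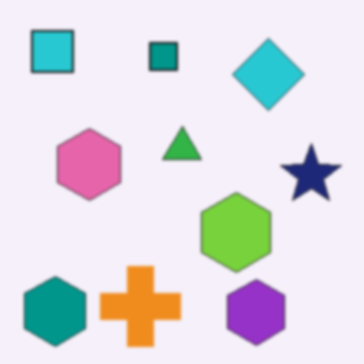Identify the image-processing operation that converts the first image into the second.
The transformation is: given a subtle gaussian blur.

Shape edges and outlines are uniformly softened across the whole image.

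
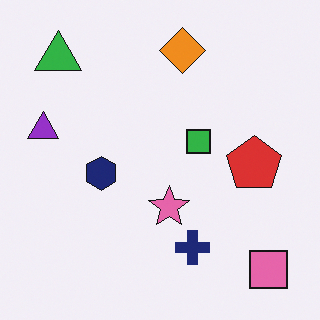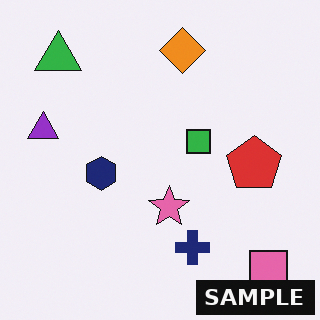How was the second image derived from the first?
Watermarked with the text "SAMPLE" in the lower-right corner.

A dark label reading "SAMPLE" appears in the lower-right corner.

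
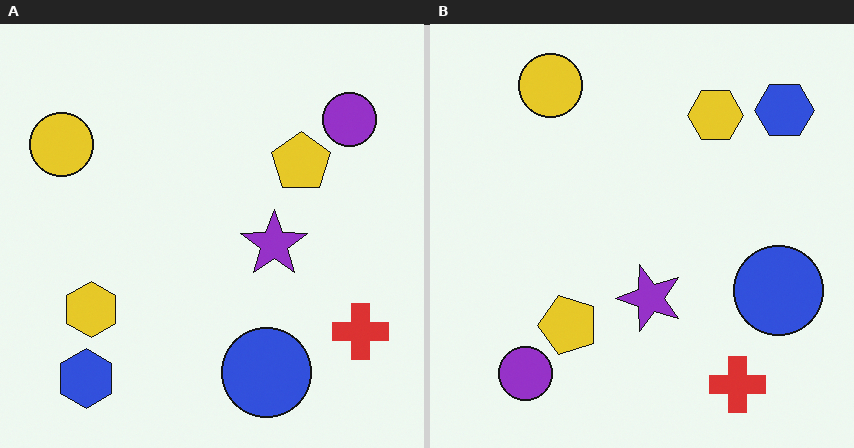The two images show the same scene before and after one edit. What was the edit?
The transformation is: transposed (reflected across the top-left ↔ bottom-right diagonal).

Shapes have swapped their row and column positions — what was in the top-right is now in the bottom-left — a diagonal reflection.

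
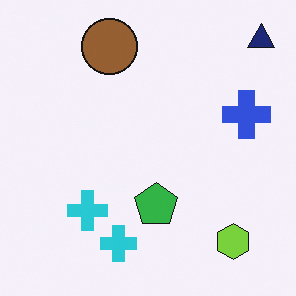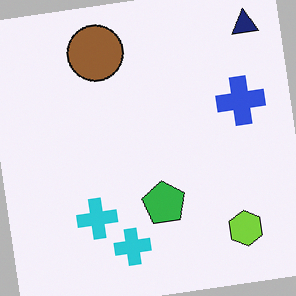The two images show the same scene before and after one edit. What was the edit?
The image was rotated counter-clockwise by a slight angle.

Every shape is tilted by the same angle and the image corners show triangular fill wedges — a whole-image rotation by a non-right angle.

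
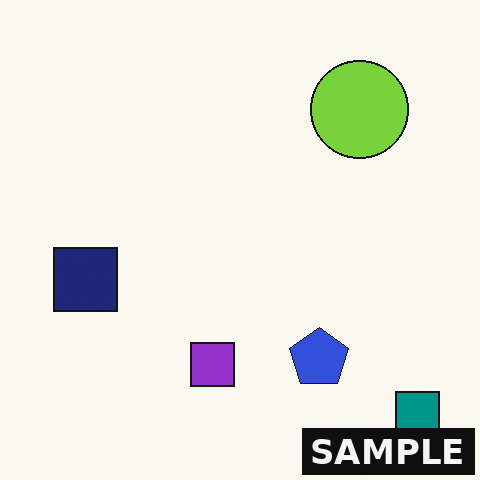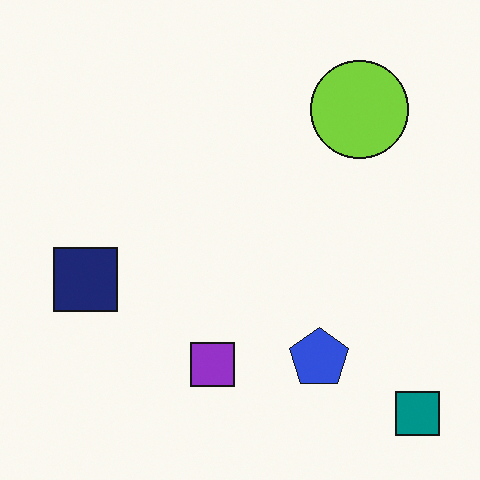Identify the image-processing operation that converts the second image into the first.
The transformation is: watermarked with the text "SAMPLE" in the lower-right corner.

A dark label reading "SAMPLE" appears in the lower-right corner.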